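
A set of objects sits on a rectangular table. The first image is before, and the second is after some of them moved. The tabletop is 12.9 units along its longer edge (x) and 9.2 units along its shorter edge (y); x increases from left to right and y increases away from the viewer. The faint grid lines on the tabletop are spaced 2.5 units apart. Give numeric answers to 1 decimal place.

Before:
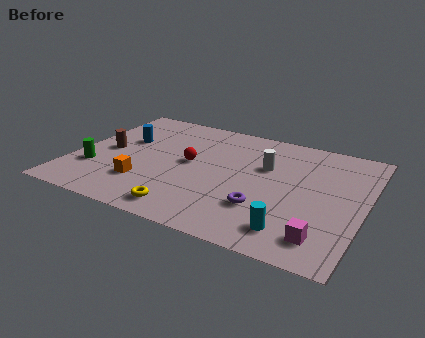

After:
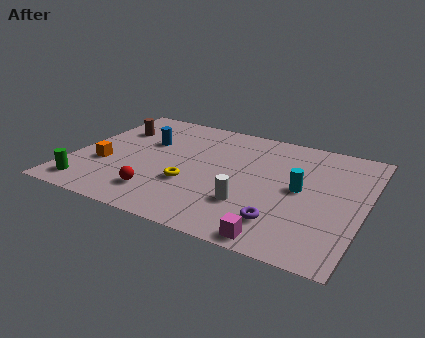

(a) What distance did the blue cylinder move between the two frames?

1.0

The blue cylinder moved from about (2.0, 5.7) to (3.0, 5.9), a distance of √(1.0² + 0.2²) ≈ 1.0.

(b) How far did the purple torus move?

1.1

From (8.7, 2.7) to (9.6, 2.0), the purple torus covered √(0.9² + 0.7²) ≈ 1.1 units.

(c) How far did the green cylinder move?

1.5

The green cylinder was near (1.1, 2.8) before and (1.1, 1.3) after, so it travelled √(0.0² + 1.5²) ≈ 1.5 units.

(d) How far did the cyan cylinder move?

3.1

The cyan cylinder was near (10.1, 1.6) before and (10.1, 4.7) after, so it travelled √(0.0² + 3.1²) ≈ 3.1 units.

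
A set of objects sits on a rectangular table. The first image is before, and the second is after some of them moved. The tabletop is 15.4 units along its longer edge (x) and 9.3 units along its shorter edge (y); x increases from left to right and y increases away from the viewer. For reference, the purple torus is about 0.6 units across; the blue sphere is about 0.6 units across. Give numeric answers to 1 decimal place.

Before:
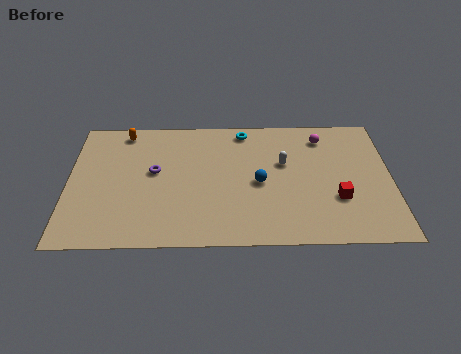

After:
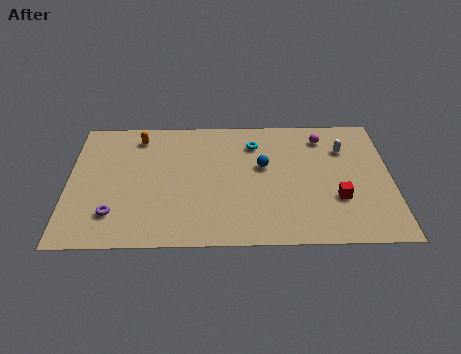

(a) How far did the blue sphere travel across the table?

1.2

From (9.1, 4.3) to (9.3, 5.5), the blue sphere covered √(0.2² + 1.2²) ≈ 1.2 units.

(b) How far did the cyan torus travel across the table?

1.1

The cyan torus was near (8.4, 8.2) before and (8.9, 7.2) after, so it travelled √(0.5² + 1.0²) ≈ 1.1 units.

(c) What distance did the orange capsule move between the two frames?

0.8

The orange capsule was near (2.6, 8.2) before and (3.3, 7.8) after, so it travelled √(0.7² + 0.4²) ≈ 0.8 units.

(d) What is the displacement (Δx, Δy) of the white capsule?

(2.9, 1.0)

The white capsule was at about (10.3, 5.7) and moved to about (13.2, 6.7).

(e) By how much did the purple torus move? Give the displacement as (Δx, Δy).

(-1.9, -3.0)

The purple torus started near (4.1, 5.2) and ended near (2.2, 2.2).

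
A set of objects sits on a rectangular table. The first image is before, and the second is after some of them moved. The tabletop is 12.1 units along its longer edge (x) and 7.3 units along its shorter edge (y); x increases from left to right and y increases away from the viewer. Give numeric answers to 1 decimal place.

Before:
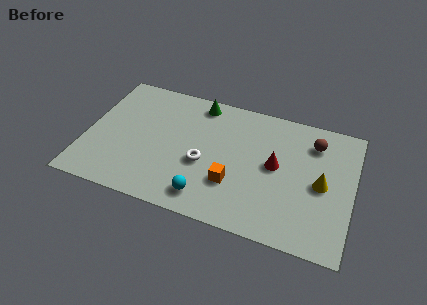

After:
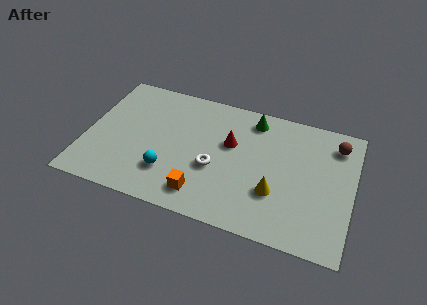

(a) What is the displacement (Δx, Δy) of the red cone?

(-2.1, 0.6)

From the two frames, the red cone sits at roughly (8.6, 3.9) before and (6.5, 4.5) after.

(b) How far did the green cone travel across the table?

2.5

The green cone moved from about (4.9, 6.4) to (7.4, 6.2), a distance of √(2.5² + 0.2²) ≈ 2.5.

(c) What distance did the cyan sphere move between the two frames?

2.0

From (5.7, 1.2) to (3.9, 2.0), the cyan sphere covered √(1.8² + 0.8²) ≈ 2.0 units.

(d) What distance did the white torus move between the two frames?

0.5

The white torus was near (5.4, 3.0) before and (5.9, 2.9) after, so it travelled √(0.5² + 0.1²) ≈ 0.5 units.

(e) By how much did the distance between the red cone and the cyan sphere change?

-0.4

Before: roughly 4.0 units apart; after: 3.6. That's 0.4 units closer together.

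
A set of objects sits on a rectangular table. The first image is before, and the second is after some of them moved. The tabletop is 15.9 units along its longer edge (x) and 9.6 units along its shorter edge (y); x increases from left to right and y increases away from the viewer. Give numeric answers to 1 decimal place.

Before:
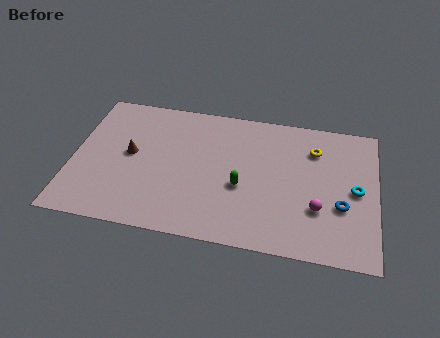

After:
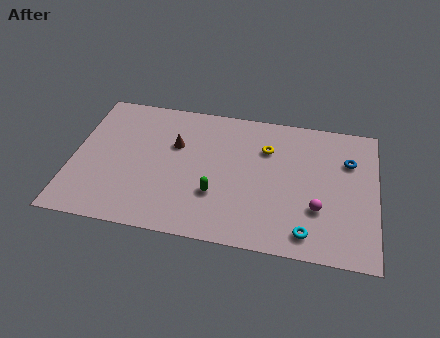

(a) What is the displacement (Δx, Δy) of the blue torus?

(0.3, 3.2)

From the two frames, the blue torus sits at roughly (14.1, 3.5) before and (14.4, 6.7) after.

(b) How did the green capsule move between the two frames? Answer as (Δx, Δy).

(-1.3, -0.8)

From the two frames, the green capsule sits at roughly (8.9, 3.9) before and (7.6, 3.1) after.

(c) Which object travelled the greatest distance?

the cyan torus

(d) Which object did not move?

the magenta sphere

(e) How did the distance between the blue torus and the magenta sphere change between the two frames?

+2.6

Before: roughly 1.3 units apart; after: 3.9. That's 2.6 units further apart.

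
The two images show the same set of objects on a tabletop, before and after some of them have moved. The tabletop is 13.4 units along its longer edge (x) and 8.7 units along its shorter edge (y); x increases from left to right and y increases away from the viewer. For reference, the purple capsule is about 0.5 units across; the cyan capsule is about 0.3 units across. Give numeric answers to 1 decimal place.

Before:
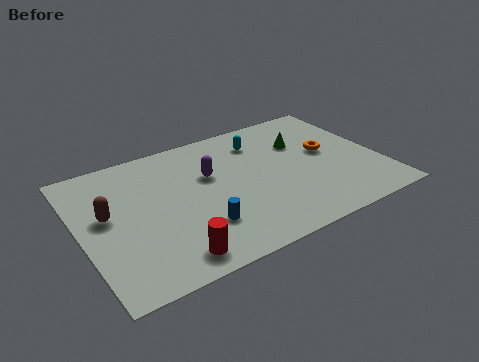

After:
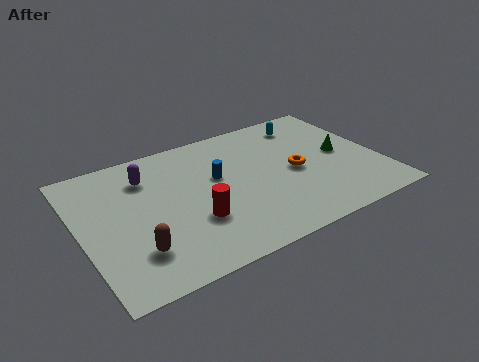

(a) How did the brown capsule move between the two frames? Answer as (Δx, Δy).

(0.9, -2.7)

The brown capsule started near (1.2, 4.9) and ended near (2.1, 2.2).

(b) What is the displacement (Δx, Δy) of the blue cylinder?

(1.2, 2.8)

The blue cylinder was at about (5.0, 2.4) and moved to about (6.2, 5.2).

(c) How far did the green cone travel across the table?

2.2

From (10.2, 5.9) to (11.8, 4.4), the green cone covered √(1.6² + 1.5²) ≈ 2.2 units.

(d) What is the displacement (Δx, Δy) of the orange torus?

(-1.6, -0.7)

From the two frames, the orange torus sits at roughly (11.2, 4.8) before and (9.6, 4.1) after.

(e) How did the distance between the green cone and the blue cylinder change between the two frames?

-0.6

They were about 6.3 units apart before and 5.7 after — 0.6 units closer together.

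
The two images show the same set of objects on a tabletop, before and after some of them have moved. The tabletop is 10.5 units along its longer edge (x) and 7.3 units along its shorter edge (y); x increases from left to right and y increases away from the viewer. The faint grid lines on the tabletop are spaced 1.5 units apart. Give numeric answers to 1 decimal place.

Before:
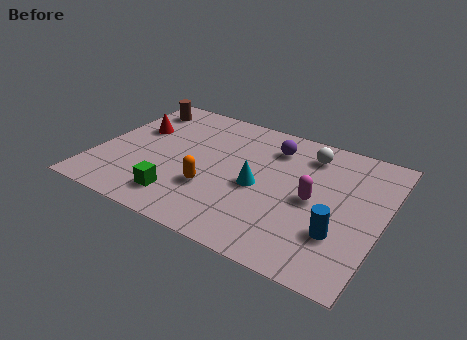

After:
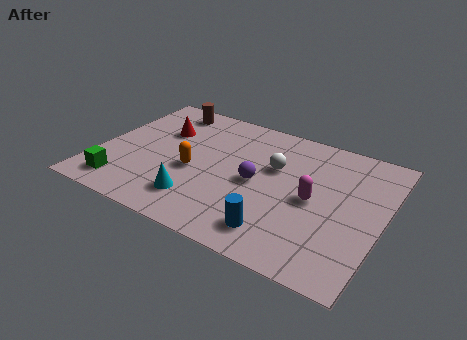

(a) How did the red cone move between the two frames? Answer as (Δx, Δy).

(0.9, 0.3)

The red cone was at about (1.2, 4.6) and moved to about (2.1, 4.9).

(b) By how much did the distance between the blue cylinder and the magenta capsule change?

+0.7

The distance was about 1.7 in the first image and 2.4 in the second, so they moved 0.7 units further apart.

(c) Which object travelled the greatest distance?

the cyan cone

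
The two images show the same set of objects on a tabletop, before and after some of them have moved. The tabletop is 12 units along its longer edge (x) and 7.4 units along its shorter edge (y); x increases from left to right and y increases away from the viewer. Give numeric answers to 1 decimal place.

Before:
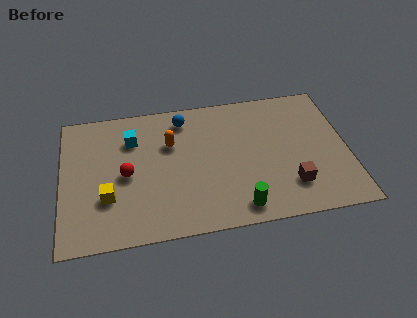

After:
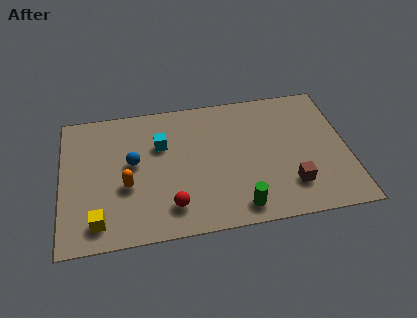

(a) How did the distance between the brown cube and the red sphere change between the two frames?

-2.0

The distance was about 7.0 in the first image and 5.0 in the second, so they moved 2.0 units closer together.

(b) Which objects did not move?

the brown cube and the green cylinder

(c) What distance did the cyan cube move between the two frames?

1.3

The cyan cube was near (3.0, 5.4) before and (4.2, 4.9) after, so it travelled √(1.2² + 0.5²) ≈ 1.3 units.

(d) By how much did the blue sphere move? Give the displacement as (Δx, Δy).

(-2.2, -2.1)

The blue sphere started near (5.2, 6.2) and ended near (3.0, 4.1).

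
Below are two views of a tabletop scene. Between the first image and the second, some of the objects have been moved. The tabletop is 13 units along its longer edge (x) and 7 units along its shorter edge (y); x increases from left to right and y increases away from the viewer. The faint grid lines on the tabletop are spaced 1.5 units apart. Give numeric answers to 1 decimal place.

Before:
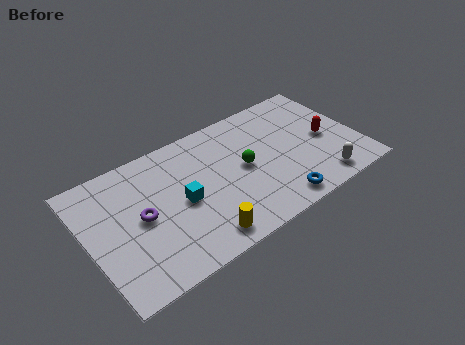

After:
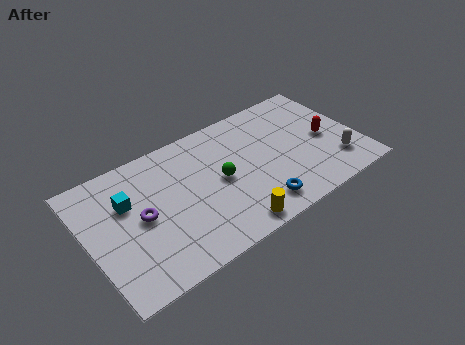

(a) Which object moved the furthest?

the cyan cube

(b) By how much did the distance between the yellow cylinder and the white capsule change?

-0.4

Before: roughly 5.9 units apart; after: 5.5. That's 0.4 units closer together.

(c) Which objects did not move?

the purple torus and the red capsule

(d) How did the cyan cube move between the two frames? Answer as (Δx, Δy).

(-2.4, 1.3)

The cyan cube was at about (4.4, 3.3) and moved to about (2.0, 4.6).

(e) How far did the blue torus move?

0.9

The blue torus was near (8.6, 0.9) before and (7.7, 1.2) after, so it travelled √(0.9² + 0.3²) ≈ 0.9 units.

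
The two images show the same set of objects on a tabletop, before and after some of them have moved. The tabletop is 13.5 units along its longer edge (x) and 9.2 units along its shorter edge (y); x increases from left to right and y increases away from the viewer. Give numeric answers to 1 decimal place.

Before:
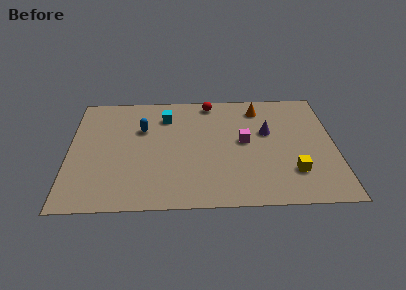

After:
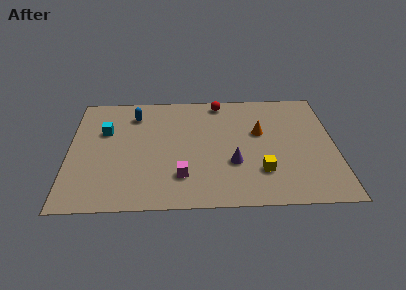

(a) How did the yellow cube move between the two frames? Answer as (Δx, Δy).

(-1.6, 0.1)

From the two frames, the yellow cube sits at roughly (11.3, 2.4) before and (9.7, 2.5) after.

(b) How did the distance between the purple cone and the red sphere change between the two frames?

+1.1

The distance was about 3.9 in the first image and 5.0 in the second, so they moved 1.1 units further apart.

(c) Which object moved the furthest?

the magenta cube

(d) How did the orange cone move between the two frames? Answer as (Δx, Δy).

(0.0, -2.0)

The orange cone started near (9.7, 7.6) and ended near (9.7, 5.6).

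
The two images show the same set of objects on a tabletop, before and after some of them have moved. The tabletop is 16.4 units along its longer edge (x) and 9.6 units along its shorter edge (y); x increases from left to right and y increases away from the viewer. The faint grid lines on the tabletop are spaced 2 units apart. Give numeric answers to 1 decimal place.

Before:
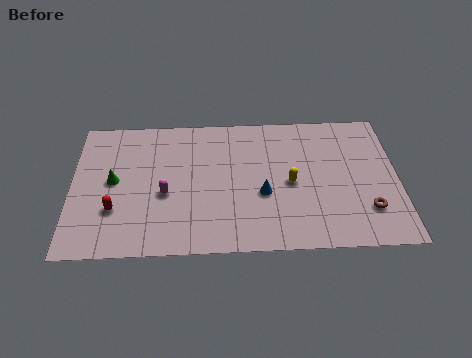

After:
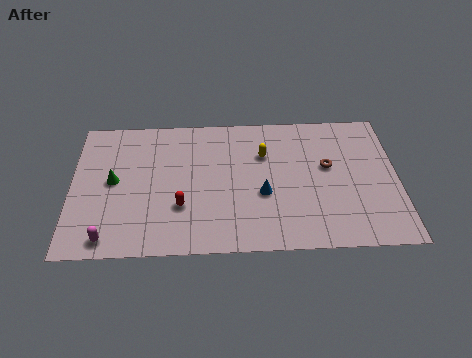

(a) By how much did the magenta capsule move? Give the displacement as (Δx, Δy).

(-2.8, -2.9)

From the two frames, the magenta capsule sits at roughly (4.7, 4.0) before and (1.9, 1.1) after.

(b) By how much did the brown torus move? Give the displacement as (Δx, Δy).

(-1.9, 3.1)

From the two frames, the brown torus sits at roughly (14.8, 2.5) before and (12.9, 5.6) after.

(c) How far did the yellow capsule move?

2.5

The yellow capsule was near (11.0, 4.5) before and (9.7, 6.6) after, so it travelled √(1.3² + 2.1²) ≈ 2.5 units.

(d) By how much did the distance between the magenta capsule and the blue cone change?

+3.3

Before: roughly 4.9 units apart; after: 8.2. That's 3.3 units further apart.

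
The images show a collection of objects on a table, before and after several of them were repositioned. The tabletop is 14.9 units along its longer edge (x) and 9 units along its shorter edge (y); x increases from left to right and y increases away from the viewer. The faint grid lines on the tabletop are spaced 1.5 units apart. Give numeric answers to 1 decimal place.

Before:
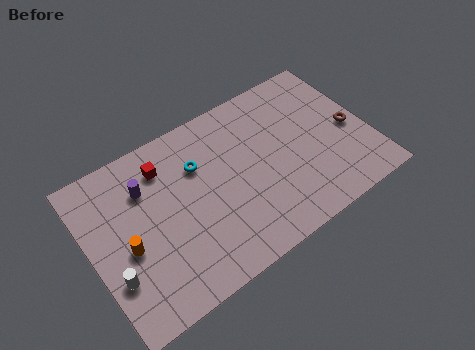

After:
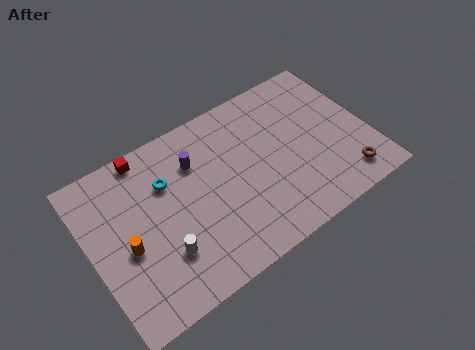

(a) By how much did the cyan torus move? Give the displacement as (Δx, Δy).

(-1.7, 0.0)

The cyan torus started near (6.0, 6.2) and ended near (4.3, 6.2).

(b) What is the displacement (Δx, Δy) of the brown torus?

(-0.8, -2.6)

The brown torus started near (14.0, 4.1) and ended near (13.2, 1.5).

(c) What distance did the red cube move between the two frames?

1.4

The red cube was near (4.3, 7.1) before and (3.5, 8.2) after, so it travelled √(0.8² + 1.1²) ≈ 1.4 units.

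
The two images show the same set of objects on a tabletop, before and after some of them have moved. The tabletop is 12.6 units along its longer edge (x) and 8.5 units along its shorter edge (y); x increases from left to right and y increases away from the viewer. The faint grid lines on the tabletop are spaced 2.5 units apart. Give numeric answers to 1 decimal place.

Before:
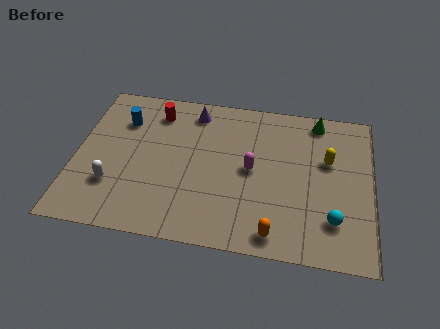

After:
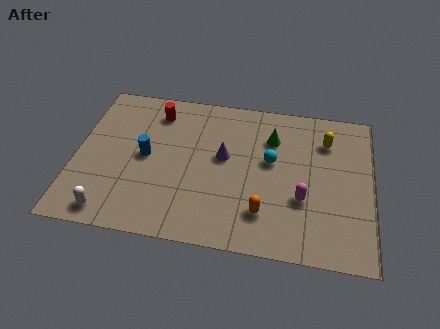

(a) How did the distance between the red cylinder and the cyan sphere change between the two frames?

-3.7

Before: roughly 9.1 units apart; after: 5.4. That's 3.7 units closer together.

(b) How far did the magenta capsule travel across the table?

2.6

The magenta capsule was near (7.5, 4.3) before and (9.7, 3.0) after, so it travelled √(2.2² + 1.3²) ≈ 2.6 units.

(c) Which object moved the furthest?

the cyan sphere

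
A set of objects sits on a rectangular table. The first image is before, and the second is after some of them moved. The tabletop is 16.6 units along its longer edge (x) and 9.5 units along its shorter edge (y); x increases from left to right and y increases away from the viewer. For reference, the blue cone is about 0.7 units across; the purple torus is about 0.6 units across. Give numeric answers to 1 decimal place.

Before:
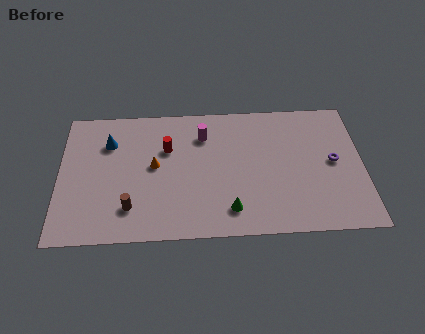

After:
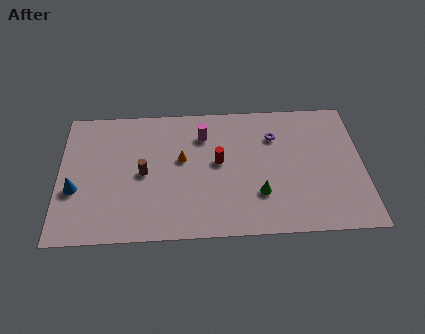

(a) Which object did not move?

the magenta cylinder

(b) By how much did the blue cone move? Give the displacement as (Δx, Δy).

(-1.8, -3.3)

The blue cone started near (2.7, 6.9) and ended near (0.9, 3.6).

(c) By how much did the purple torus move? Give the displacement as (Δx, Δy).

(-3.2, 2.0)

The purple torus started near (15.0, 4.9) and ended near (11.8, 6.9).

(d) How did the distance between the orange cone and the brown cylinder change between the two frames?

-0.9

The distance was about 3.2 in the first image and 2.3 in the second, so they moved 0.9 units closer together.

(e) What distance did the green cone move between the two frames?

1.9

The green cone moved from about (9.3, 1.8) to (10.9, 2.8), a distance of √(1.6² + 1.0²) ≈ 1.9.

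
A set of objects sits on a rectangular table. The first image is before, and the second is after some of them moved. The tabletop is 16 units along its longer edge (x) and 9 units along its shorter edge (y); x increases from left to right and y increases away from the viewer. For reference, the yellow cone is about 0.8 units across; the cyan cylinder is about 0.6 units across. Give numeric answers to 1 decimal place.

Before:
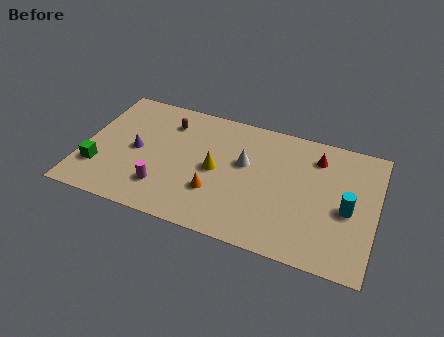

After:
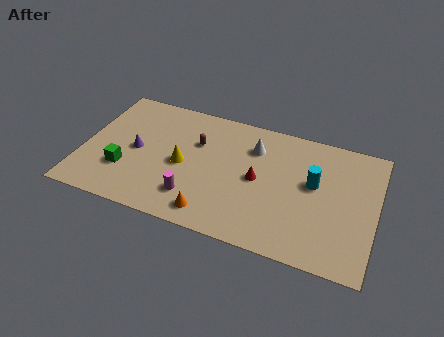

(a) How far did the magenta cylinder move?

1.7

From (4.6, 2.2) to (6.3, 2.1), the magenta cylinder covered √(1.7² + 0.1²) ≈ 1.7 units.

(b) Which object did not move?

the purple cone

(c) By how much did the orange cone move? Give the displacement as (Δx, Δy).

(0.0, -1.5)

The orange cone started near (7.4, 2.8) and ended near (7.4, 1.3).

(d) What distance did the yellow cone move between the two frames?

1.8

The yellow cone moved from about (7.3, 4.4) to (5.5, 4.2), a distance of √(1.8² + 0.2²) ≈ 1.8.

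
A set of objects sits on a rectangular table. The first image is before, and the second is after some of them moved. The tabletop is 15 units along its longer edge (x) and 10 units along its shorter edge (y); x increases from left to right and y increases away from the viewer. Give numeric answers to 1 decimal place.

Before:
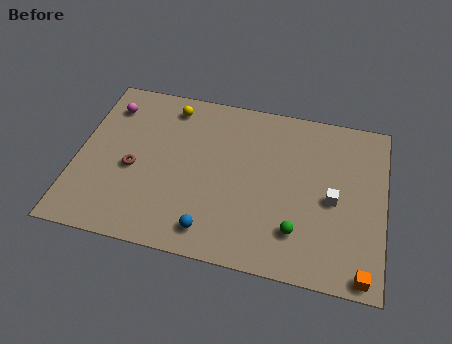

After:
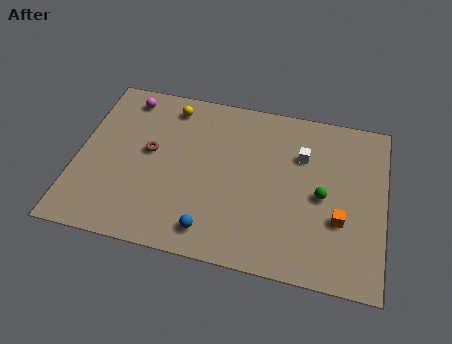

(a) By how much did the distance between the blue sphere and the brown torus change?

+0.3

The distance was about 4.9 in the first image and 5.2 in the second, so they moved 0.3 units further apart.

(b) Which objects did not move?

the yellow sphere and the blue sphere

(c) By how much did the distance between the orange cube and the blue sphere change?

-0.9

Before: roughly 7.3 units apart; after: 6.4. That's 0.9 units closer together.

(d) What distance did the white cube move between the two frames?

2.8

From (12.5, 4.6) to (10.9, 6.9), the white cube covered √(1.6² + 2.3²) ≈ 2.8 units.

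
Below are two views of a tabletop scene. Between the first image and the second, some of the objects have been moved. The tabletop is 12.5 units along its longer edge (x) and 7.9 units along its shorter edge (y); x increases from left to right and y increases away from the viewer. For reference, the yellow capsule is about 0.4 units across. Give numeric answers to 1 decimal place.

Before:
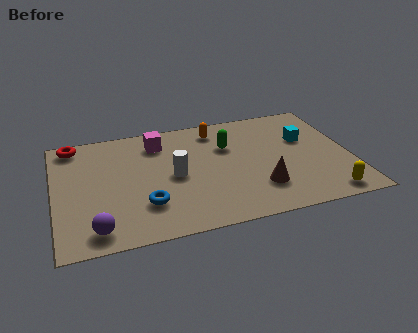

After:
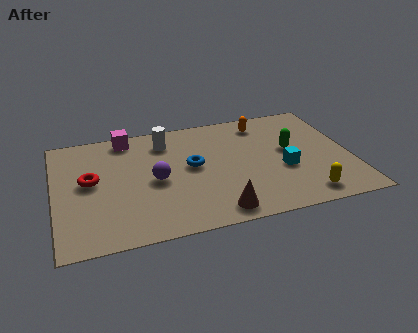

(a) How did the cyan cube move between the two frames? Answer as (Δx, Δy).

(-1.1, -1.9)

From the two frames, the cyan cube sits at roughly (10.7, 5.0) before and (9.6, 3.1) after.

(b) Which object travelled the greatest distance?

the purple sphere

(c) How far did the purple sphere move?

3.7

From (1.6, 1.1) to (4.2, 3.7), the purple sphere covered √(2.6² + 2.6²) ≈ 3.7 units.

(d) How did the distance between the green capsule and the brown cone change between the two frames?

+1.4

The distance was about 3.4 in the first image and 4.8 in the second, so they moved 1.4 units further apart.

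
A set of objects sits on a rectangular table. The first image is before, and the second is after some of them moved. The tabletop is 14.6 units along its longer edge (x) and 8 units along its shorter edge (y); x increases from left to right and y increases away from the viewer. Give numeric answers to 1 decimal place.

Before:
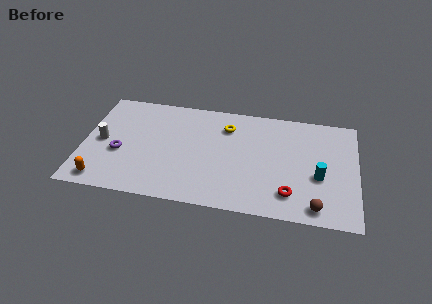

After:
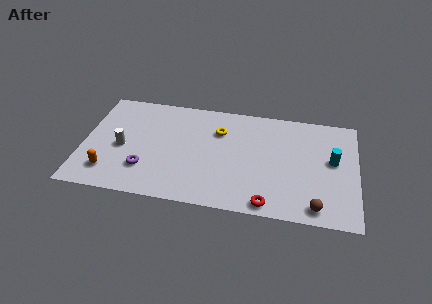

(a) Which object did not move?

the brown sphere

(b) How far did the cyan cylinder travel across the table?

1.5

The cyan cylinder moved from about (12.6, 3.2) to (13.3, 4.5), a distance of √(0.7² + 1.3²) ≈ 1.5.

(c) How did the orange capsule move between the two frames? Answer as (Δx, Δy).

(0.3, 0.7)

The orange capsule was at about (1.2, 1.0) and moved to about (1.5, 1.7).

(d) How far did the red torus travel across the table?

1.4

The red torus moved from about (11.1, 1.7) to (10.0, 0.8), a distance of √(1.1² + 0.9²) ≈ 1.4.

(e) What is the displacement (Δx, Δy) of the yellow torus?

(-0.4, -0.4)

From the two frames, the yellow torus sits at roughly (7.6, 6.1) before and (7.2, 5.7) after.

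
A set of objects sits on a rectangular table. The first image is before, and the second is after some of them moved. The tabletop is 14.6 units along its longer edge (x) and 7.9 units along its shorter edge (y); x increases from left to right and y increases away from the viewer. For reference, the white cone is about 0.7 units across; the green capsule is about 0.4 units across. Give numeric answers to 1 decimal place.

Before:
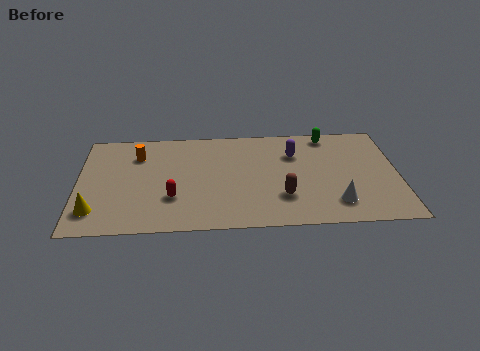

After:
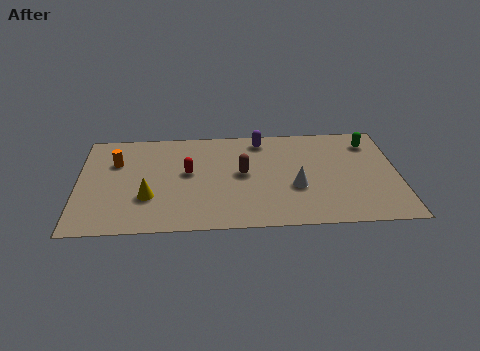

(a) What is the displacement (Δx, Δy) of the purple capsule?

(-1.5, 1.2)

From the two frames, the purple capsule sits at roughly (9.9, 5.6) before and (8.4, 6.8) after.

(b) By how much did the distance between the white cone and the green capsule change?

-0.5

The distance was about 5.3 in the first image and 4.8 in the second, so they moved 0.5 units closer together.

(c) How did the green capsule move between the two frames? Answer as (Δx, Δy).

(1.9, -0.7)

The green capsule started near (11.5, 7.0) and ended near (13.4, 6.3).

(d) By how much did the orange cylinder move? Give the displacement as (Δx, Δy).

(-1.0, -0.5)

The orange cylinder was at about (2.7, 5.9) and moved to about (1.7, 5.4).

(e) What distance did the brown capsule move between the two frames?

2.6

From (9.3, 2.3) to (7.5, 4.2), the brown capsule covered √(1.8² + 1.9²) ≈ 2.6 units.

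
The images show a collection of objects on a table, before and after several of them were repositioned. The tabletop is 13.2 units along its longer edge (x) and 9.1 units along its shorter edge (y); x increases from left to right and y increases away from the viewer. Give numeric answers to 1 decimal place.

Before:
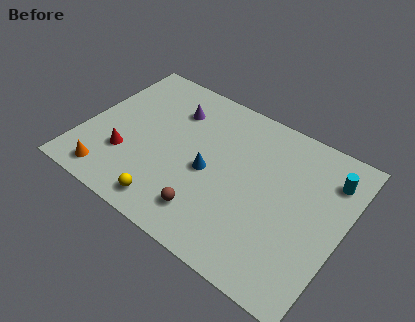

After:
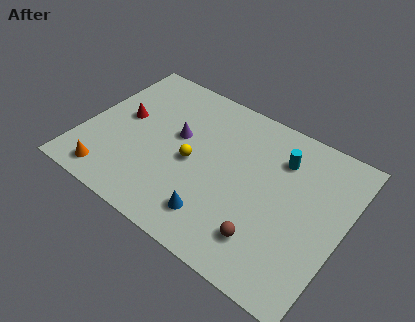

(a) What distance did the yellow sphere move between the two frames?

3.1

The yellow sphere was near (5.0, 1.2) before and (5.6, 4.2) after, so it travelled √(0.6² + 3.0²) ≈ 3.1 units.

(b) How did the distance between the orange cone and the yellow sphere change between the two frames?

+1.7

The distance was about 3.1 in the first image and 4.8 in the second, so they moved 1.7 units further apart.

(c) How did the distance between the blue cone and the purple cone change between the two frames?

+0.8

Before: roughly 3.6 units apart; after: 4.4. That's 0.8 units further apart.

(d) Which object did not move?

the orange cone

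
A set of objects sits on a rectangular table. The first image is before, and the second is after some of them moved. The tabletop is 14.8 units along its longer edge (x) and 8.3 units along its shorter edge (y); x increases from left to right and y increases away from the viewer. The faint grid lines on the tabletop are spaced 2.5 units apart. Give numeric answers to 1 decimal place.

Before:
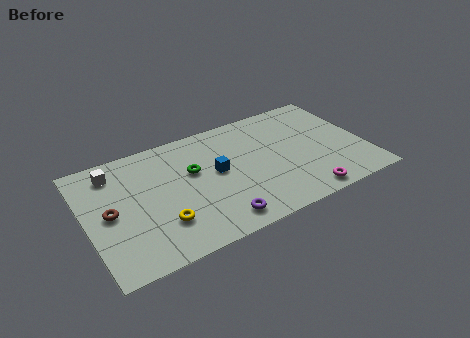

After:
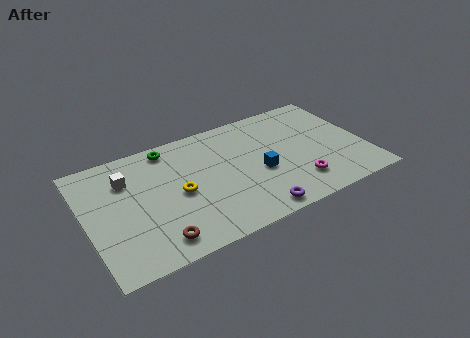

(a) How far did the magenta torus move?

1.0

The magenta torus moved from about (11.1, 0.9) to (10.9, 1.9), a distance of √(0.2² + 1.0²) ≈ 1.0.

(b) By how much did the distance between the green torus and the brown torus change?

+1.6

They were about 4.6 units apart before and 6.2 after — 1.6 units further apart.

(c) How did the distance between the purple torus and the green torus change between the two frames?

+3.4

The distance was about 4.0 in the first image and 7.4 in the second, so they moved 3.4 units further apart.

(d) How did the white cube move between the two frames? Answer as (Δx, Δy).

(0.6, -0.8)

The white cube started near (1.7, 6.8) and ended near (2.3, 6.0).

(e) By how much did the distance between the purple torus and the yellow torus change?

+1.7

Before: roughly 3.0 units apart; after: 4.7. That's 1.7 units further apart.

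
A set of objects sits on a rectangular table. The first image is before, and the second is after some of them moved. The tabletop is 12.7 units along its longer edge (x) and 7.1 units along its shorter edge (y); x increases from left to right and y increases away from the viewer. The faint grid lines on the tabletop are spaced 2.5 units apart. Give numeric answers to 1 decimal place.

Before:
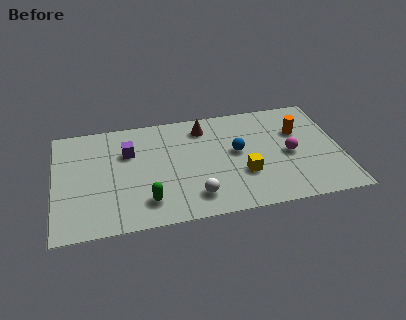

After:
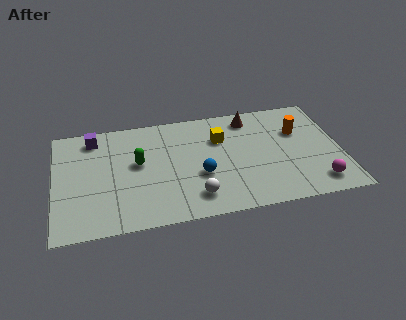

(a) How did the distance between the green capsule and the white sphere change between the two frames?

+1.4

Before: roughly 2.1 units apart; after: 3.5. That's 1.4 units further apart.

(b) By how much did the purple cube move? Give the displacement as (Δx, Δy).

(-1.5, 1.2)

The purple cube started near (3.3, 4.8) and ended near (1.8, 6.0).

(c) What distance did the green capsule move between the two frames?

2.5

The green capsule was near (4.0, 1.5) before and (3.7, 4.0) after, so it travelled √(0.3² + 2.5²) ≈ 2.5 units.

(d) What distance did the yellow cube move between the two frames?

2.7

From (8.3, 2.4) to (7.4, 4.9), the yellow cube covered √(0.9² + 2.5²) ≈ 2.7 units.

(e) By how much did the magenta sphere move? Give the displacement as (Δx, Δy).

(1.1, -2.1)

The magenta sphere was at about (10.4, 3.3) and moved to about (11.5, 1.2).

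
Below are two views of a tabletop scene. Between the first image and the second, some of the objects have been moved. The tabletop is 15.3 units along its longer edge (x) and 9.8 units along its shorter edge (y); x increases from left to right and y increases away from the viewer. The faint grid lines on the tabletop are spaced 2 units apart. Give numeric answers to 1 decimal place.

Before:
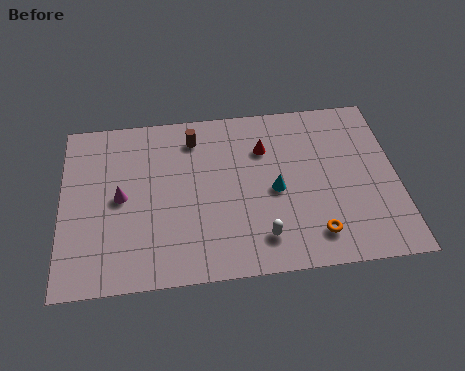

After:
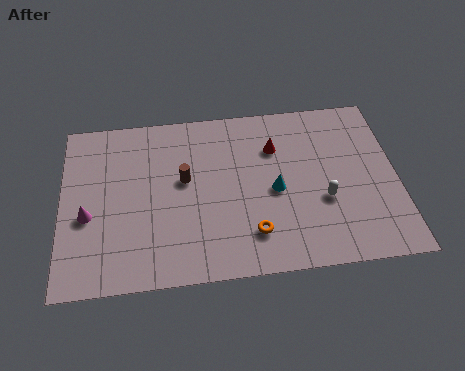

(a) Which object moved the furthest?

the white capsule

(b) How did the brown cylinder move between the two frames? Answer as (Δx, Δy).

(-0.5, -2.4)

The brown cylinder was at about (6.1, 8.0) and moved to about (5.6, 5.6).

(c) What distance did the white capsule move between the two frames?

3.4

The white capsule moved from about (9.0, 1.9) to (11.9, 3.7), a distance of √(2.9² + 1.8²) ≈ 3.4.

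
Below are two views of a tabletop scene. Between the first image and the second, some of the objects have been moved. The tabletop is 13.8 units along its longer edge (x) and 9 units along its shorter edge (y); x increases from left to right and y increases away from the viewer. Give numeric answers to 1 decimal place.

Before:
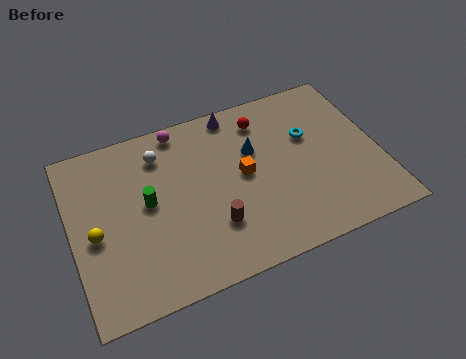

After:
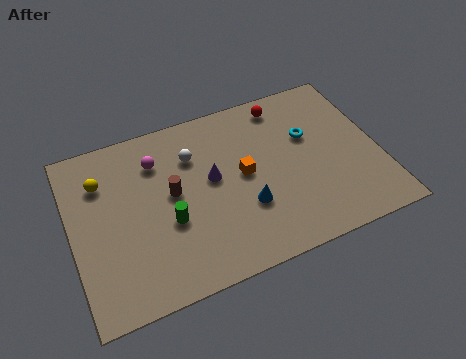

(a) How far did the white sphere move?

1.5

From (4.2, 7.1) to (5.6, 6.5), the white sphere covered √(1.4² + 0.6²) ≈ 1.5 units.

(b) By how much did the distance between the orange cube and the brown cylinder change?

+0.6

The distance was about 2.6 in the first image and 3.2 in the second, so they moved 0.6 units further apart.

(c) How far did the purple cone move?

3.4

From (7.7, 8.1) to (6.3, 5.0), the purple cone covered √(1.4² + 3.1²) ≈ 3.4 units.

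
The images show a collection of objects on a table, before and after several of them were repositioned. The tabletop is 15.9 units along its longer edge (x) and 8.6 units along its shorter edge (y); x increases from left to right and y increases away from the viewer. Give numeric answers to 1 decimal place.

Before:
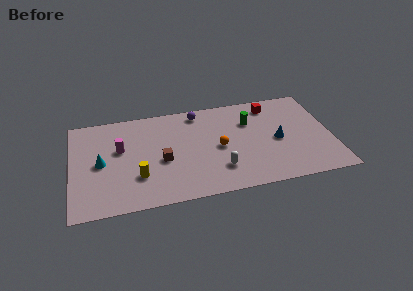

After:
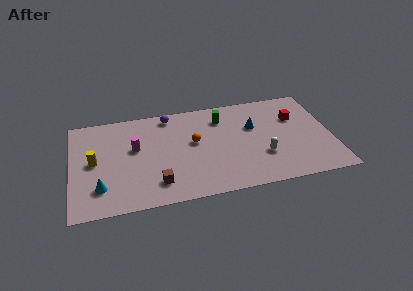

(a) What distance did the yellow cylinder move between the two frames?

3.2

The yellow cylinder moved from about (4.0, 2.6) to (1.4, 4.4), a distance of √(2.6² + 1.8²) ≈ 3.2.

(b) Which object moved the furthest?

the yellow cylinder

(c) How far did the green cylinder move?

1.8

From (11.0, 6.0) to (9.3, 6.7), the green cylinder covered √(1.7² + 0.7²) ≈ 1.8 units.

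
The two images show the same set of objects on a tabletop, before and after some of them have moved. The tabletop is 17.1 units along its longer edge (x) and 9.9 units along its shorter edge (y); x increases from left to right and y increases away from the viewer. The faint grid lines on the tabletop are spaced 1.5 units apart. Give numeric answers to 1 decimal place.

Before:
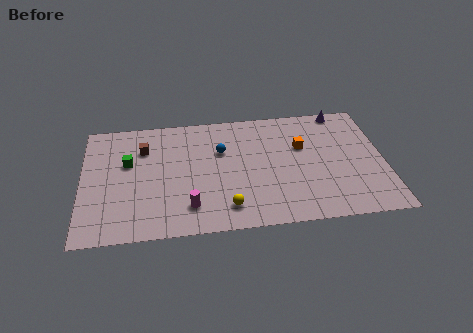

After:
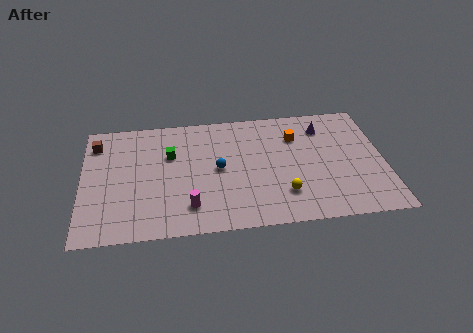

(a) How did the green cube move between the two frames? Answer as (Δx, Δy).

(2.4, 0.4)

From the two frames, the green cube sits at roughly (2.6, 6.1) before and (5.0, 6.5) after.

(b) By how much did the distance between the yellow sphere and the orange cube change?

-1.5

Before: roughly 6.3 units apart; after: 4.8. That's 1.5 units closer together.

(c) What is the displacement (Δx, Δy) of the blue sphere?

(-0.2, -1.5)

From the two frames, the blue sphere sits at roughly (7.9, 6.5) before and (7.7, 5.0) after.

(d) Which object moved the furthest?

the yellow sphere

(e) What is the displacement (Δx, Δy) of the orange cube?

(-0.3, 0.9)

From the two frames, the orange cube sits at roughly (12.5, 6.3) before and (12.2, 7.2) after.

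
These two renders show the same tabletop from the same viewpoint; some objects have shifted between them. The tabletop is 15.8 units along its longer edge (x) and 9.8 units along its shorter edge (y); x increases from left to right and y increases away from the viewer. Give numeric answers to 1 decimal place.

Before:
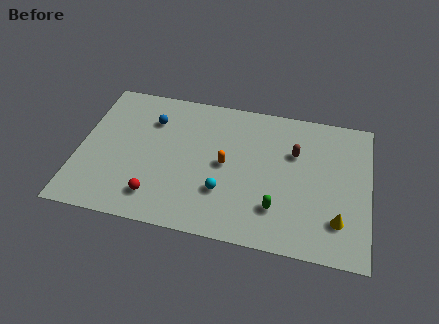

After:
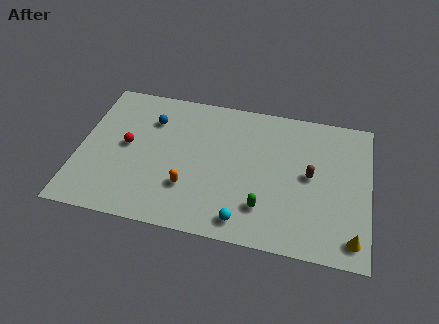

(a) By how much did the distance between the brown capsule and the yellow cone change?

-0.4

The distance was about 4.8 in the first image and 4.4 in the second, so they moved 0.4 units closer together.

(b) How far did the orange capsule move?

2.8

From (8.0, 4.9) to (6.1, 2.9), the orange capsule covered √(1.9² + 2.0²) ≈ 2.8 units.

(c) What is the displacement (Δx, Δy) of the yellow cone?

(0.8, -1.0)

From the two frames, the yellow cone sits at roughly (14.2, 2.4) before and (15.0, 1.4) after.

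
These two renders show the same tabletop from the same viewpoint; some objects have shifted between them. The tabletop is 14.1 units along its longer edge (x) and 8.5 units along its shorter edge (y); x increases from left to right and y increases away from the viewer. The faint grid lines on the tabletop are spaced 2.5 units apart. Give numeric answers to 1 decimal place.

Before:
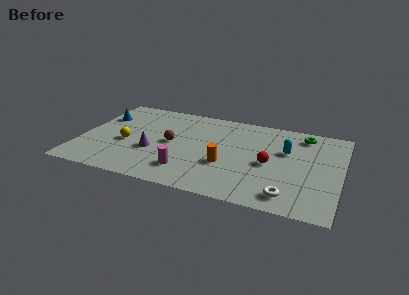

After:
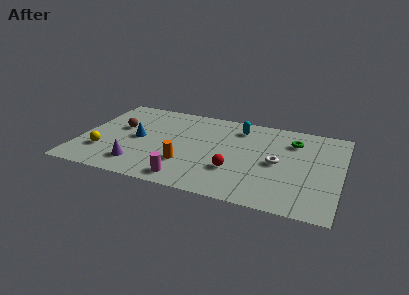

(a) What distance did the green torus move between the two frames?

0.9

From (11.9, 7.2) to (11.4, 6.4), the green torus covered √(0.5² + 0.8²) ≈ 0.9 units.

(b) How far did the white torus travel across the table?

2.9

From (11.5, 1.3) to (10.7, 4.1), the white torus covered √(0.8² + 2.8²) ≈ 2.9 units.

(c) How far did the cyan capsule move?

3.1

The cyan capsule moved from about (11.1, 5.4) to (8.4, 6.9), a distance of √(2.7² + 1.5²) ≈ 3.1.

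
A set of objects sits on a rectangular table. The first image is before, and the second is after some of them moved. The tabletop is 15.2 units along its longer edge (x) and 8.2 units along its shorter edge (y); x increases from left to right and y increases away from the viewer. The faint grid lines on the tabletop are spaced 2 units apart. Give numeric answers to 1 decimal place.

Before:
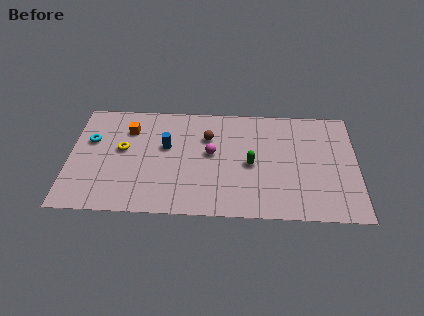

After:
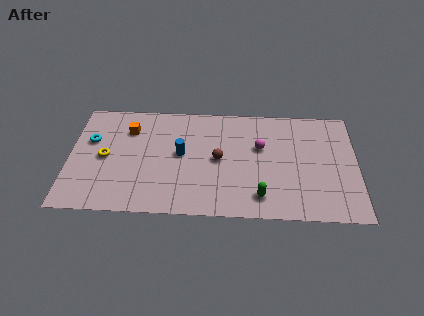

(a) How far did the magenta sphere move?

2.7

From (7.5, 4.5) to (10.1, 5.1), the magenta sphere covered √(2.6² + 0.6²) ≈ 2.7 units.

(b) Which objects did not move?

the orange cube and the cyan torus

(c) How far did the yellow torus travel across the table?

1.1

From (2.8, 4.6) to (1.9, 4.0), the yellow torus covered √(0.9² + 0.6²) ≈ 1.1 units.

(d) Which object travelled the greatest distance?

the magenta sphere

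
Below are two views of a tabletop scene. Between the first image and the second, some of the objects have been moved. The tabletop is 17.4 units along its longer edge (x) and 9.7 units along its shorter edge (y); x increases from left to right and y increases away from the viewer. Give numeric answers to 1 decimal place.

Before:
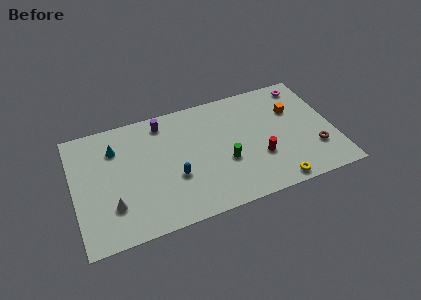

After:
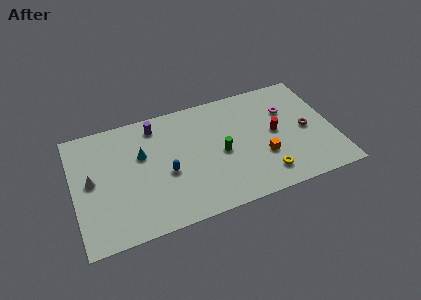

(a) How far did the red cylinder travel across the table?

2.1

The red cylinder moved from about (12.3, 3.3) to (13.5, 5.0), a distance of √(1.2² + 1.7²) ≈ 2.1.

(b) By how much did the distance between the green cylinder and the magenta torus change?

-2.4

They were about 7.5 units apart before and 5.1 after — 2.4 units closer together.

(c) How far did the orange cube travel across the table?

4.0

The orange cube was near (14.9, 6.5) before and (12.5, 3.3) after, so it travelled √(2.4² + 3.2²) ≈ 4.0 units.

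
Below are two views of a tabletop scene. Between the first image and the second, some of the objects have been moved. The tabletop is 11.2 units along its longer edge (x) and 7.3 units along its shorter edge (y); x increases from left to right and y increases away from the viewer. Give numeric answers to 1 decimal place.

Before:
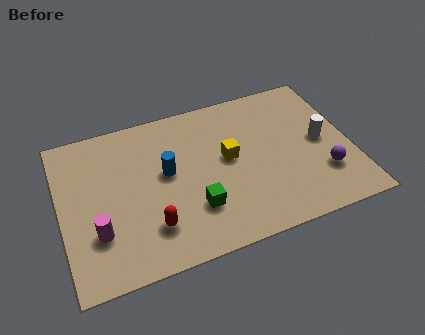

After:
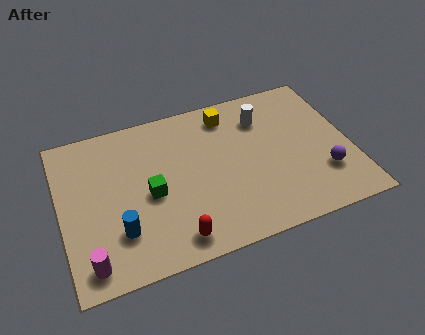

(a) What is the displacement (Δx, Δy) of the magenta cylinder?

(-0.4, -1.2)

The magenta cylinder started near (1.3, 2.2) and ended near (0.9, 1.0).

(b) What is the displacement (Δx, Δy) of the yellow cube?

(0.2, 2.1)

From the two frames, the yellow cube sits at roughly (6.5, 4.0) before and (6.7, 6.1) after.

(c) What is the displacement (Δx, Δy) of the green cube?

(-1.6, 1.2)

The green cube was at about (5.0, 2.1) and moved to about (3.4, 3.3).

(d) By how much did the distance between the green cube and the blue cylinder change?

-0.4

Before: roughly 2.2 units apart; after: 1.8. That's 0.4 units closer together.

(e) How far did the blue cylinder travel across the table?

2.9

The blue cylinder was near (4.1, 4.1) before and (2.1, 2.0) after, so it travelled √(2.0² + 2.1²) ≈ 2.9 units.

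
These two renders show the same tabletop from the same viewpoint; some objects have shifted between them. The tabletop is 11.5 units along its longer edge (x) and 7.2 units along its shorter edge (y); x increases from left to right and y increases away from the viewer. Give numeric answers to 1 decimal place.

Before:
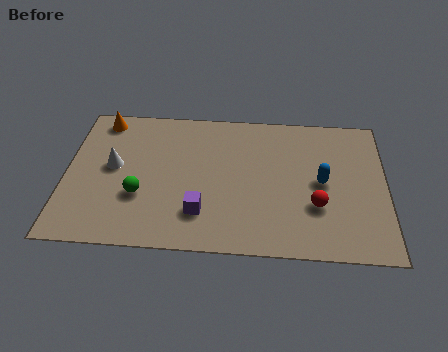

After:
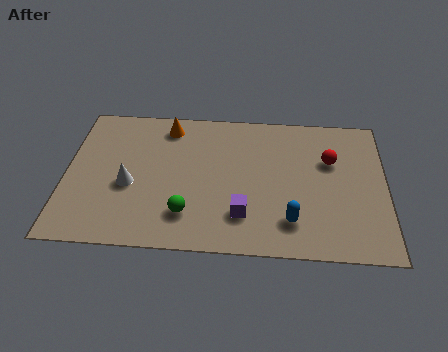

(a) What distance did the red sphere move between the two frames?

2.4

From (9.0, 2.4) to (9.5, 4.7), the red sphere covered √(0.5² + 2.3²) ≈ 2.4 units.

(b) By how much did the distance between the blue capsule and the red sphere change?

+2.2

The distance was about 1.2 in the first image and 3.4 in the second, so they moved 2.2 units further apart.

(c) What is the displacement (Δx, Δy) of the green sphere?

(1.7, -0.8)

The green sphere was at about (2.7, 2.5) and moved to about (4.4, 1.7).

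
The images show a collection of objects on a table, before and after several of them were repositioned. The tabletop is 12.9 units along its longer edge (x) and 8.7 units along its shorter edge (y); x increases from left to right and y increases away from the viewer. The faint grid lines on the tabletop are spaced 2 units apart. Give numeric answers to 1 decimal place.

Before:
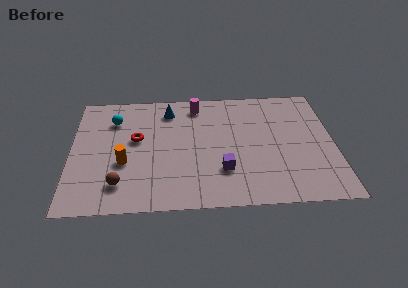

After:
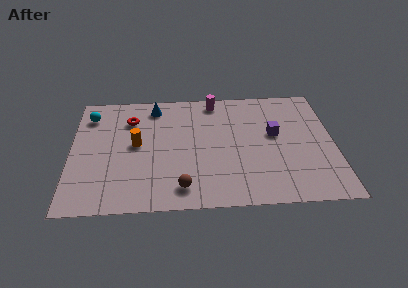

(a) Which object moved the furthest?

the purple cube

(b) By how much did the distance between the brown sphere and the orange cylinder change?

+2.4

They were about 1.5 units apart before and 3.9 after — 2.4 units further apart.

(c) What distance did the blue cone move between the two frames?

0.8

From (4.8, 7.1) to (4.1, 7.4), the blue cone covered √(0.7² + 0.3²) ≈ 0.8 units.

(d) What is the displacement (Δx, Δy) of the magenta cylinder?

(0.9, 0.3)

The magenta cylinder started near (6.2, 7.4) and ended near (7.1, 7.7).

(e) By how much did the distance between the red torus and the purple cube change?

+2.4

They were about 4.9 units apart before and 7.3 after — 2.4 units further apart.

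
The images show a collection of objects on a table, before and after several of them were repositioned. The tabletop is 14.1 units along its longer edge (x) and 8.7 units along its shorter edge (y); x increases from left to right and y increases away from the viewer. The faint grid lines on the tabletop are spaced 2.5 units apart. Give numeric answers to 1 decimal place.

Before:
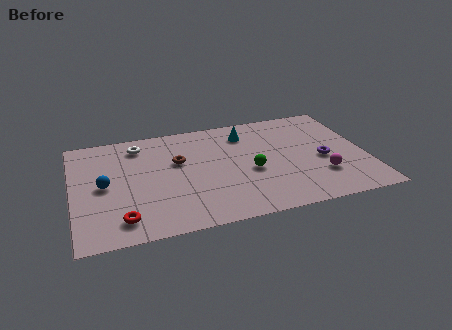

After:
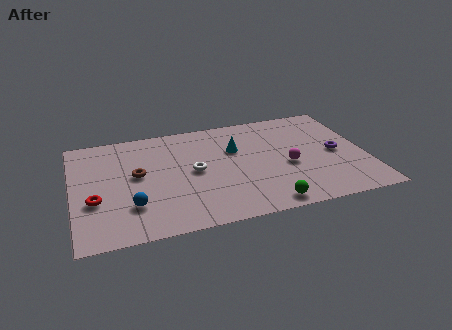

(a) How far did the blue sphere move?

2.2

From (1.5, 4.3) to (2.7, 2.4), the blue sphere covered √(1.2² + 1.9²) ≈ 2.2 units.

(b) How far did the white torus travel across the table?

3.8

From (3.3, 7.2) to (5.8, 4.4), the white torus covered √(2.5² + 2.8²) ≈ 3.8 units.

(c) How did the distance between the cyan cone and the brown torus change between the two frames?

+1.2

The distance was about 3.7 in the first image and 4.9 in the second, so they moved 1.2 units further apart.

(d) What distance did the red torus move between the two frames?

2.1

From (2.2, 1.5) to (1.0, 3.2), the red torus covered √(1.2² + 1.7²) ≈ 2.1 units.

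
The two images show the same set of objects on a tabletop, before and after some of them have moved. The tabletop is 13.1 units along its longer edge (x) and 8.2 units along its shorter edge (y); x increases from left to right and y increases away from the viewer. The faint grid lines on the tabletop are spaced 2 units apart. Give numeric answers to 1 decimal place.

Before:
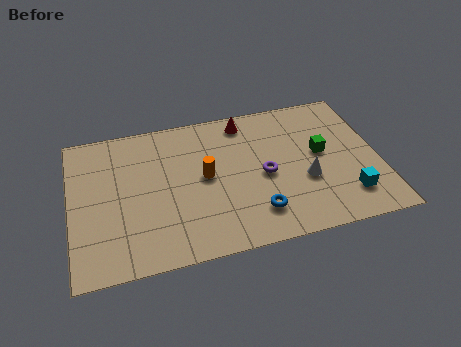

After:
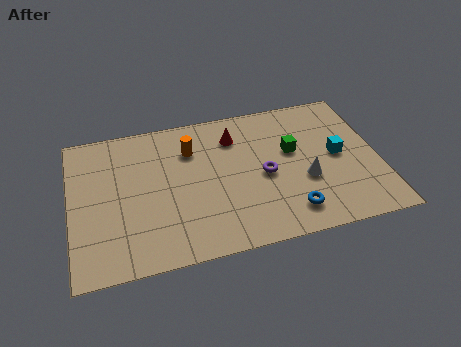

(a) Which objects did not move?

the white cone and the purple torus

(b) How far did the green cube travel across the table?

1.3

The green cube was near (10.7, 4.5) before and (9.5, 4.9) after, so it travelled √(1.2² + 0.4²) ≈ 1.3 units.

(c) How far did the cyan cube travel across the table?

2.4

The cyan cube was near (11.6, 1.8) before and (11.4, 4.2) after, so it travelled √(0.2² + 2.4²) ≈ 2.4 units.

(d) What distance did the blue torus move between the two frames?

1.4

The blue torus was near (7.7, 1.8) before and (9.1, 1.5) after, so it travelled √(1.4² + 0.3²) ≈ 1.4 units.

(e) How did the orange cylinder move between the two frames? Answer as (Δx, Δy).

(-0.5, 1.7)

From the two frames, the orange cylinder sits at roughly (5.7, 4.3) before and (5.2, 6.0) after.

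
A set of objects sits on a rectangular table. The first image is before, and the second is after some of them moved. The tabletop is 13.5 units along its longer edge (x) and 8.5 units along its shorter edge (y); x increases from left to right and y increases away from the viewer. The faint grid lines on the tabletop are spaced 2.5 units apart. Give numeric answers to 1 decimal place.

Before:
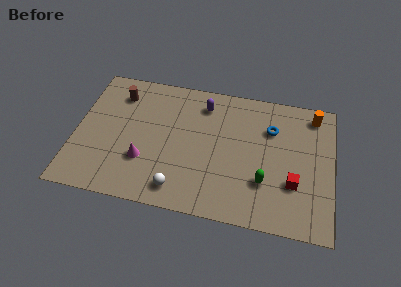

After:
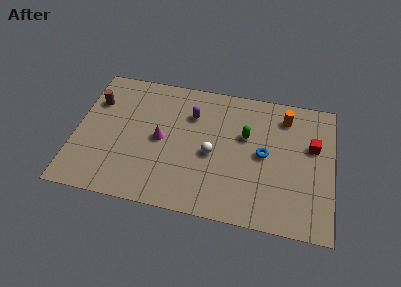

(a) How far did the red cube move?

2.7

The red cube moved from about (11.5, 2.8) to (12.4, 5.3), a distance of √(0.9² + 2.5²) ≈ 2.7.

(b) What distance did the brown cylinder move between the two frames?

1.4

From (2.1, 6.7) to (0.9, 6.0), the brown cylinder covered √(1.2² + 0.7²) ≈ 1.4 units.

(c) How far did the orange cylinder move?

1.6

The orange cylinder was near (12.4, 7.3) before and (10.9, 6.9) after, so it travelled √(1.5² + 0.4²) ≈ 1.6 units.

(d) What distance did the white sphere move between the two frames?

3.0

The white sphere moved from about (5.6, 1.3) to (7.2, 3.8), a distance of √(1.6² + 2.5²) ≈ 3.0.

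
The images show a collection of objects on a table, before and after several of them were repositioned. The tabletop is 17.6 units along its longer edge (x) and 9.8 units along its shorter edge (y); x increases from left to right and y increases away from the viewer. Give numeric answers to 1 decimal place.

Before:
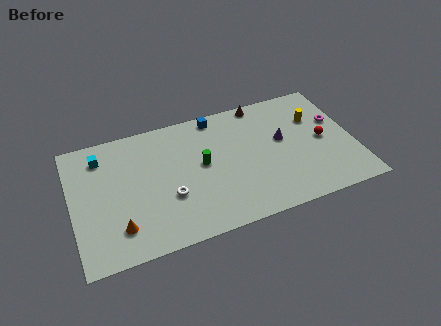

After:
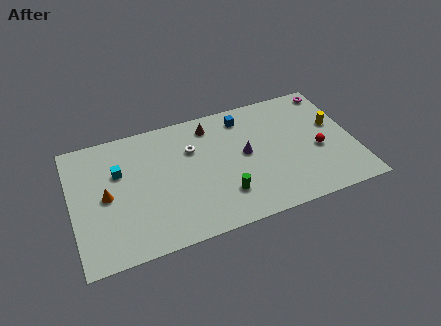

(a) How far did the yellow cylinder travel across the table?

1.4

From (15.4, 6.7) to (16.5, 5.8), the yellow cylinder covered √(1.1² + 0.9²) ≈ 1.4 units.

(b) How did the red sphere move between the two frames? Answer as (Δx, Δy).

(-0.4, -0.7)

The red sphere was at about (15.7, 4.8) and moved to about (15.3, 4.1).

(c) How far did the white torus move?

3.6

The white torus was near (5.9, 3.5) before and (7.6, 6.7) after, so it travelled √(1.7² + 3.2²) ≈ 3.6 units.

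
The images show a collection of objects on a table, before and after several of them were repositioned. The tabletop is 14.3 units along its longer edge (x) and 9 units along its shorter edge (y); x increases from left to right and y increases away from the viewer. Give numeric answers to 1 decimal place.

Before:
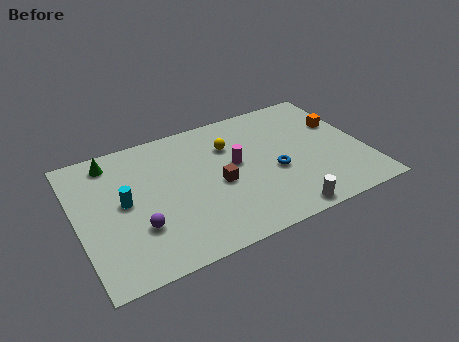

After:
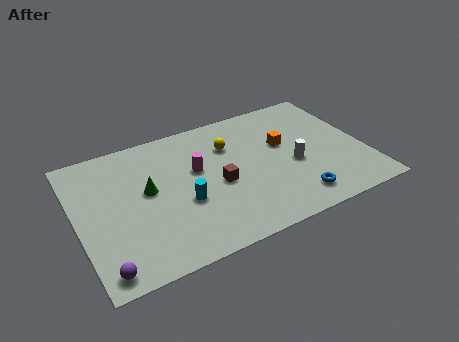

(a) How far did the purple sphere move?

2.6

From (2.8, 2.8) to (0.9, 1.0), the purple sphere covered √(1.9² + 1.8²) ≈ 2.6 units.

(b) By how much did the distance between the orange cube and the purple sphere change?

-0.5

They were about 11.0 units apart before and 10.5 after — 0.5 units closer together.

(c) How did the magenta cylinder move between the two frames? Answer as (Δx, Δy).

(-1.9, 0.4)

From the two frames, the magenta cylinder sits at roughly (7.9, 5.0) before and (6.0, 5.4) after.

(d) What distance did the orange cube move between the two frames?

3.0

The orange cube moved from about (13.4, 5.8) to (10.4, 5.4), a distance of √(3.0² + 0.4²) ≈ 3.0.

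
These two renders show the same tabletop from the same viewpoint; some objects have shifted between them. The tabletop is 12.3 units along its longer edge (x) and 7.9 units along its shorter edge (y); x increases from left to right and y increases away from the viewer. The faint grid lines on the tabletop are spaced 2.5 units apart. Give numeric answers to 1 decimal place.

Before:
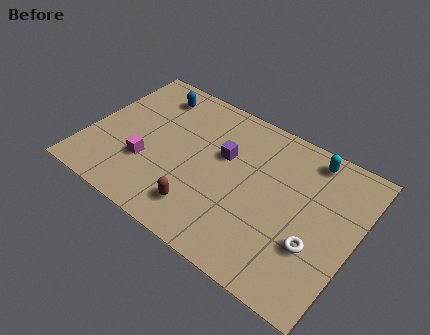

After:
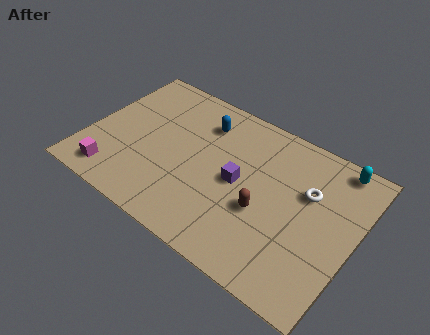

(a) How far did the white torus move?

2.5

The white torus moved from about (10.7, 2.7) to (10.0, 5.1), a distance of √(0.7² + 2.4²) ≈ 2.5.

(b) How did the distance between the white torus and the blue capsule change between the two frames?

-3.9

They were about 9.1 units apart before and 5.2 after — 3.9 units closer together.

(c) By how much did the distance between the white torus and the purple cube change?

-1.9

They were about 5.1 units apart before and 3.2 after — 1.9 units closer together.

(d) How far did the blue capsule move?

2.5

The blue capsule was near (2.4, 6.5) before and (4.9, 6.1) after, so it travelled √(2.5² + 0.4²) ≈ 2.5 units.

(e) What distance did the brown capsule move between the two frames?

3.0

The brown capsule moved from about (5.7, 1.6) to (8.3, 3.1), a distance of √(2.6² + 1.5²) ≈ 3.0.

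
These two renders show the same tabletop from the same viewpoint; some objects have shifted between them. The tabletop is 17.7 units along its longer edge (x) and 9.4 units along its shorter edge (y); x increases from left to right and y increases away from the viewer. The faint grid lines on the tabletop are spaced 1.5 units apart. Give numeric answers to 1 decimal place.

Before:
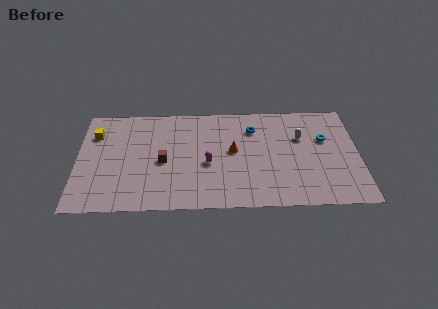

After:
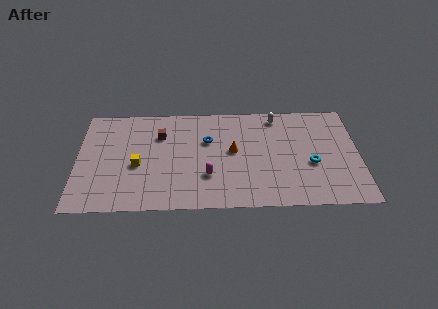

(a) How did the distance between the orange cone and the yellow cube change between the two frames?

-2.8

Before: roughly 8.9 units apart; after: 6.1. That's 2.8 units closer together.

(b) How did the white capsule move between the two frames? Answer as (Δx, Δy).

(-1.5, 2.0)

From the two frames, the white capsule sits at roughly (14.1, 6.2) before and (12.6, 8.2) after.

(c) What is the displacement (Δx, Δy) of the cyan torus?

(-0.9, -2.2)

The cyan torus started near (15.6, 6.0) and ended near (14.7, 3.8).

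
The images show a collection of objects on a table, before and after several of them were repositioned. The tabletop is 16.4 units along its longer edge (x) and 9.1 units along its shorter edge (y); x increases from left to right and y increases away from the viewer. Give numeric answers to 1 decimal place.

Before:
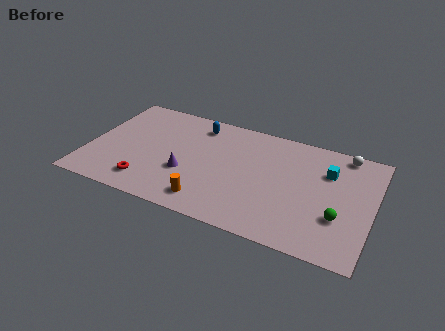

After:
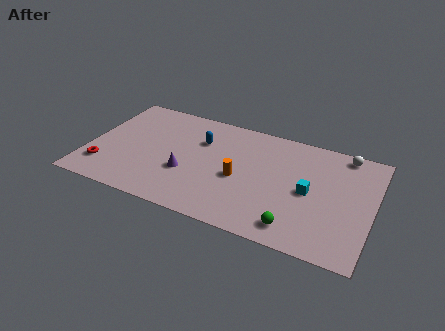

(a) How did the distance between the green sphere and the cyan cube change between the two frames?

-0.5

Before: roughly 3.5 units apart; after: 3.0. That's 0.5 units closer together.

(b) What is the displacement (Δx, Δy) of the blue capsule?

(0.3, -1.3)

The blue capsule started near (6.0, 7.6) and ended near (6.3, 6.3).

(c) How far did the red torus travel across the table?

2.6

From (3.7, 1.7) to (1.1, 2.1), the red torus covered √(2.6² + 0.4²) ≈ 2.6 units.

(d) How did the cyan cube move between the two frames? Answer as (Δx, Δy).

(-0.9, -2.0)

The cyan cube started near (13.7, 6.4) and ended near (12.8, 4.4).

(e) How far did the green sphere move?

2.8

The green sphere moved from about (14.6, 3.0) to (12.3, 1.4), a distance of √(2.3² + 1.6²) ≈ 2.8.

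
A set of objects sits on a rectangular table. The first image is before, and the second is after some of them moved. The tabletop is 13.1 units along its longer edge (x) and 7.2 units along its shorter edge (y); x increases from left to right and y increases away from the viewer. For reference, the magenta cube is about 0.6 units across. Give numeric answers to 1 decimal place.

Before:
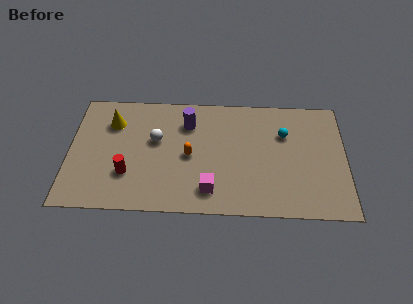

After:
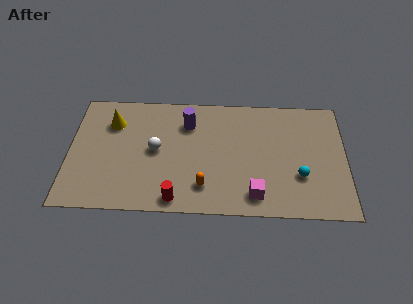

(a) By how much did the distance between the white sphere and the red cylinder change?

+0.6

The distance was about 2.5 in the first image and 3.1 in the second, so they moved 0.6 units further apart.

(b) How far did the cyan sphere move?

2.6

The cyan sphere was near (10.2, 4.9) before and (10.9, 2.4) after, so it travelled √(0.7² + 2.5²) ≈ 2.6 units.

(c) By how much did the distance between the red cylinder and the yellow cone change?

+2.3

They were about 3.2 units apart before and 5.5 after — 2.3 units further apart.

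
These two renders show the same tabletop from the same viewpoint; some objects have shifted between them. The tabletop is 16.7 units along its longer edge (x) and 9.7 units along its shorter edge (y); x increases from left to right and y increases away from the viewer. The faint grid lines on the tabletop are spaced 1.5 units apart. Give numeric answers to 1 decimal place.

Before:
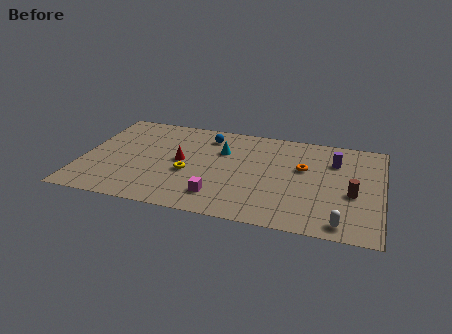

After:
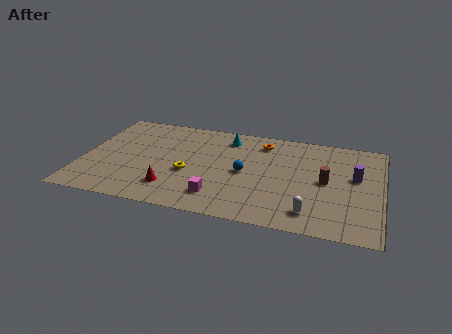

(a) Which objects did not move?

the magenta cube and the yellow torus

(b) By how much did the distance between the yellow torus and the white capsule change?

-1.8

They were about 9.0 units apart before and 7.2 after — 1.8 units closer together.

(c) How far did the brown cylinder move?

1.7

The brown cylinder moved from about (15.1, 4.0) to (13.6, 4.9), a distance of √(1.5² + 0.9²) ≈ 1.7.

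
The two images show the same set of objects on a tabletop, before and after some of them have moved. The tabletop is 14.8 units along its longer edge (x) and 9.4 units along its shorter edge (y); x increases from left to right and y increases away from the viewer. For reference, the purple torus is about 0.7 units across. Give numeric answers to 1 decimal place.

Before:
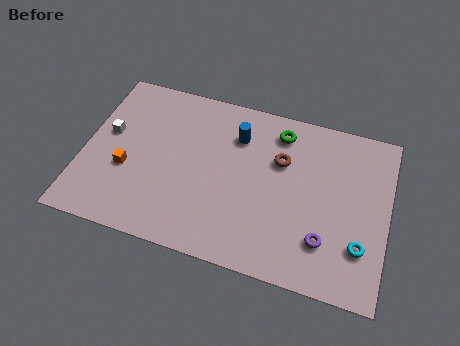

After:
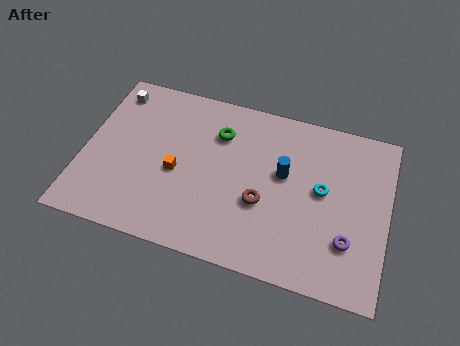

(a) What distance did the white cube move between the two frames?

2.5

The white cube moved from about (1.1, 5.4) to (1.1, 7.9), a distance of √(0.0² + 2.5²) ≈ 2.5.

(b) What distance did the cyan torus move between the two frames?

3.2

From (13.6, 2.6) to (11.6, 5.1), the cyan torus covered √(2.0² + 2.5²) ≈ 3.2 units.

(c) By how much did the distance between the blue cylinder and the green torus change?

+1.4

The distance was about 2.2 in the first image and 3.6 in the second, so they moved 1.4 units further apart.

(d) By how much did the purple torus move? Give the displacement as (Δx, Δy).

(1.1, 0.3)

From the two frames, the purple torus sits at roughly (11.9, 2.4) before and (13.0, 2.7) after.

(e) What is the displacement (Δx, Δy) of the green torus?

(-2.9, -0.9)

The green torus was at about (9.3, 7.8) and moved to about (6.4, 6.9).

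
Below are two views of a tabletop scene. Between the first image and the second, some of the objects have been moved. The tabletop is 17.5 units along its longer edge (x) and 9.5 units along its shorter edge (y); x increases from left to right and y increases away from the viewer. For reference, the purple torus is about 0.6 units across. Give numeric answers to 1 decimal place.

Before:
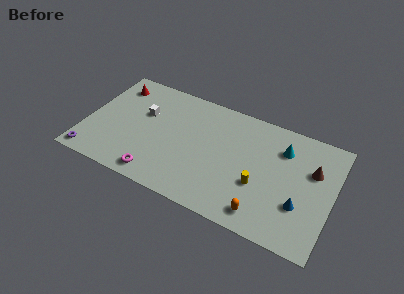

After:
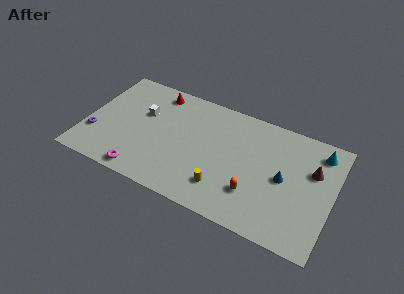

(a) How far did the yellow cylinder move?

2.7

From (12.5, 3.5) to (10.1, 2.2), the yellow cylinder covered √(2.4² + 1.3²) ≈ 2.7 units.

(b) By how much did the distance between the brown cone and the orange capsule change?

-0.5

Before: roughly 5.7 units apart; after: 5.2. That's 0.5 units closer together.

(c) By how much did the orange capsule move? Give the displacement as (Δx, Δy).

(-0.8, 1.3)

The orange capsule was at about (13.0, 1.4) and moved to about (12.2, 2.7).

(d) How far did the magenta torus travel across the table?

1.0

From (5.5, 1.2) to (4.5, 1.0), the magenta torus covered √(1.0² + 0.2²) ≈ 1.0 units.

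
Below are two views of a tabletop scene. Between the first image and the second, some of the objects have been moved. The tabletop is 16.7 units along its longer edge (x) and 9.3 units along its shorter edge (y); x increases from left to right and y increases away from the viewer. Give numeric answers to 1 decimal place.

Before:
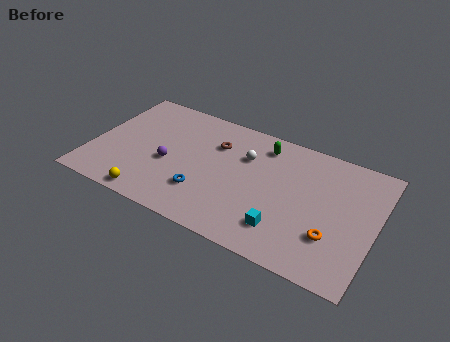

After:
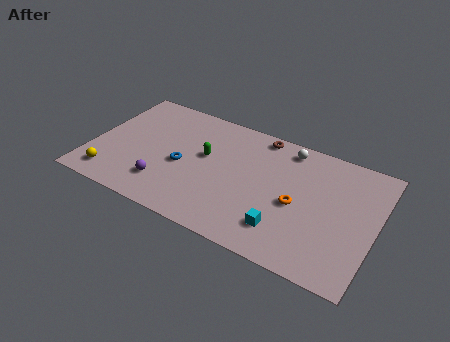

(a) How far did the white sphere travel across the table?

2.9

The white sphere was near (8.9, 6.4) before and (11.2, 8.1) after, so it travelled √(2.3² + 1.7²) ≈ 2.9 units.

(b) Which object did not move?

the cyan cube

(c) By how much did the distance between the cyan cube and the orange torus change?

-0.6

They were about 2.8 units apart before and 2.2 after — 0.6 units closer together.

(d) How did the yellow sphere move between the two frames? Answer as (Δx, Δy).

(-2.5, 0.6)

From the two frames, the yellow sphere sits at roughly (4.0, 0.9) before and (1.5, 1.5) after.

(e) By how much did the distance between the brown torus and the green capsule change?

+1.3

Before: roughly 2.9 units apart; after: 4.2. That's 1.3 units further apart.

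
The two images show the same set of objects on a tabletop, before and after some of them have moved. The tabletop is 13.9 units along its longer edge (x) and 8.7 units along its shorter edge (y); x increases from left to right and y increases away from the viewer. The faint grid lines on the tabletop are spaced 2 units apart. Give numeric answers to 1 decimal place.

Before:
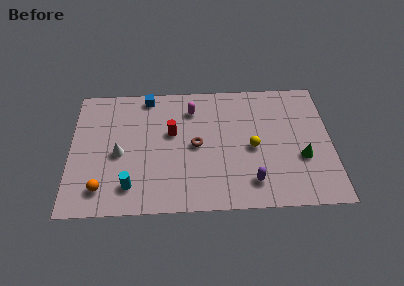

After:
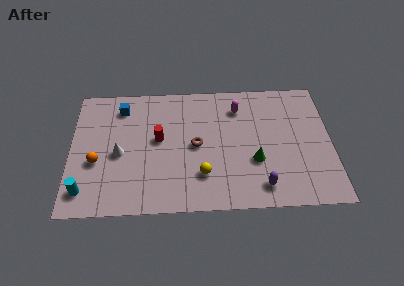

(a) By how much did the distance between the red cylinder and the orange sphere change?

-1.6

Before: roughly 5.2 units apart; after: 3.6. That's 1.6 units closer together.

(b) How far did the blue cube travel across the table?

1.6

The blue cube was near (4.1, 7.8) before and (2.7, 7.1) after, so it travelled √(1.4² + 0.7²) ≈ 1.6 units.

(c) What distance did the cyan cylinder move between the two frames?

2.4

The cyan cylinder moved from about (3.2, 1.7) to (0.8, 1.5), a distance of √(2.4² + 0.2²) ≈ 2.4.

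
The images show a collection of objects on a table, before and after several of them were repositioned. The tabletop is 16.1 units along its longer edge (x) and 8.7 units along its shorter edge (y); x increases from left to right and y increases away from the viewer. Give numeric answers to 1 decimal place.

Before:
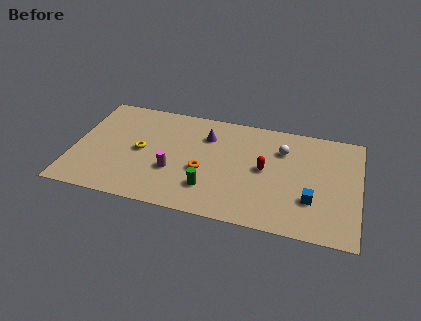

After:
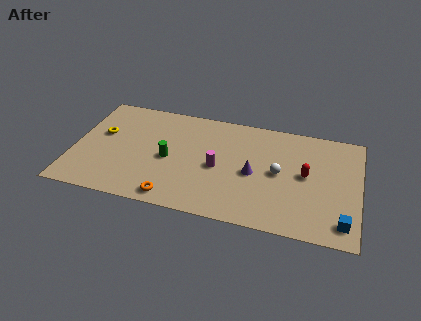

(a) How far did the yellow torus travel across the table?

2.5

The yellow torus moved from about (3.8, 4.3) to (1.5, 5.2), a distance of √(2.3² + 0.9²) ≈ 2.5.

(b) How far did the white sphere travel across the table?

1.9

From (11.7, 6.3) to (11.6, 4.4), the white sphere covered √(0.1² + 1.9²) ≈ 1.9 units.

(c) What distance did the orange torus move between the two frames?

2.9

The orange torus was near (7.4, 3.5) before and (5.9, 1.0) after, so it travelled √(1.5² + 2.5²) ≈ 2.9 units.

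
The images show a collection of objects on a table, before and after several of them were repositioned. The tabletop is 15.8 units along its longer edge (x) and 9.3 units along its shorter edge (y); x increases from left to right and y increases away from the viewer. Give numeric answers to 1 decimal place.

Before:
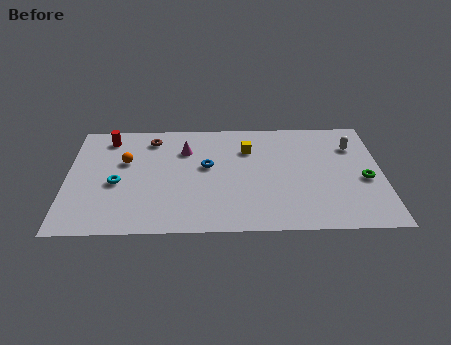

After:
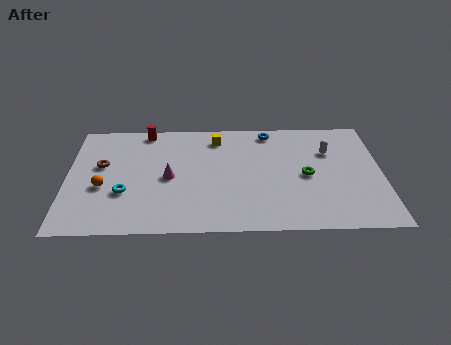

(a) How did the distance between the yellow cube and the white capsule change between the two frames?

+0.5

They were about 5.3 units apart before and 5.8 after — 0.5 units further apart.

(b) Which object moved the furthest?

the blue torus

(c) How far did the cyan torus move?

0.9

The cyan torus moved from about (2.5, 4.0) to (2.9, 3.2), a distance of √(0.4² + 0.8²) ≈ 0.9.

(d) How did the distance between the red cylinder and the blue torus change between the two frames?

+0.7

They were about 5.6 units apart before and 6.3 after — 0.7 units further apart.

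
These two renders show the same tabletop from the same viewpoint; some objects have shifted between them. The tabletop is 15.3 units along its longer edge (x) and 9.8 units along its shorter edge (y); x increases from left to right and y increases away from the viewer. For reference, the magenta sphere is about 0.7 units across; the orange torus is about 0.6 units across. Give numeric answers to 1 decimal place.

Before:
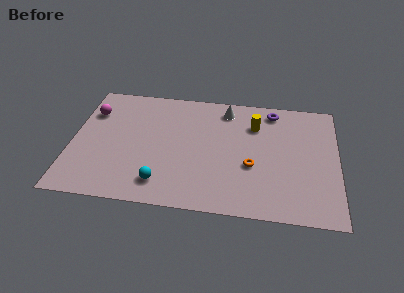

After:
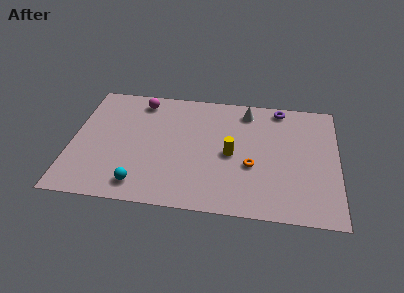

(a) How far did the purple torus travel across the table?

0.5

The purple torus moved from about (11.5, 8.5) to (11.9, 8.8), a distance of √(0.4² + 0.3²) ≈ 0.5.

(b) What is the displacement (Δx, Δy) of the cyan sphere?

(-1.2, -0.3)

From the two frames, the cyan sphere sits at roughly (5.3, 1.8) before and (4.1, 1.5) after.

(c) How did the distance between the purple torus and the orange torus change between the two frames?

+0.4

The distance was about 4.8 in the first image and 5.2 in the second, so they moved 0.4 units further apart.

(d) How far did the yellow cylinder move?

2.9

The yellow cylinder moved from about (10.5, 7.2) to (9.2, 4.6), a distance of √(1.3² + 2.6²) ≈ 2.9.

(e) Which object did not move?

the orange torus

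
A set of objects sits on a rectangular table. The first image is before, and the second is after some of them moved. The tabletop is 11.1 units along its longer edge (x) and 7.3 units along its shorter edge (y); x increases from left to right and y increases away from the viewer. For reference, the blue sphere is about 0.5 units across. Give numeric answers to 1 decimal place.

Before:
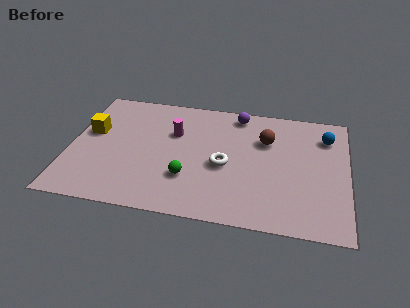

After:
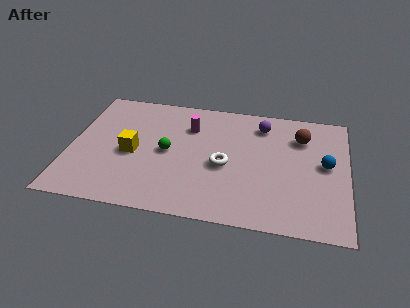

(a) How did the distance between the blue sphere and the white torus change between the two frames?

-0.6

Before: roughly 4.7 units apart; after: 4.1. That's 0.6 units closer together.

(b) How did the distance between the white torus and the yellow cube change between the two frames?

-1.8

Before: roughly 5.5 units apart; after: 3.7. That's 1.8 units closer together.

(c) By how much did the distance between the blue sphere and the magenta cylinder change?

-0.5

They were about 6.2 units apart before and 5.7 after — 0.5 units closer together.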